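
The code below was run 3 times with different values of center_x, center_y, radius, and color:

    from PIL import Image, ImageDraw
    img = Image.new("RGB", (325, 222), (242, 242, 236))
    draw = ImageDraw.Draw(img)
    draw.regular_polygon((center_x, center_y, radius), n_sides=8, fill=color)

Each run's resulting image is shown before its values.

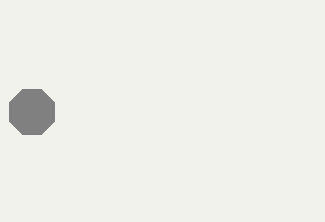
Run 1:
center_x = 32, center_y = 112, radius = 24, color = 'gray'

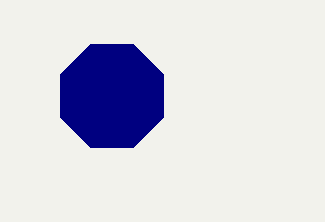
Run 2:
center_x = 112; center_y = 96; radius = 56; color = 'navy'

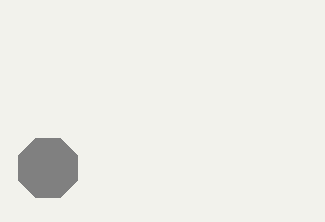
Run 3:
center_x = 48
center_y = 168
radius = 32
color = 'gray'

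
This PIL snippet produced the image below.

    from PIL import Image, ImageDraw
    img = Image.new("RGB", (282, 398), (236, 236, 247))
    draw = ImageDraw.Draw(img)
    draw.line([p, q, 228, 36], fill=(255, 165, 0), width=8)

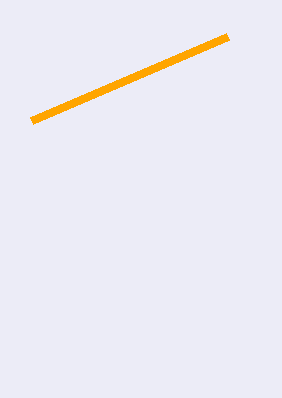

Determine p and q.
p = 32; q = 120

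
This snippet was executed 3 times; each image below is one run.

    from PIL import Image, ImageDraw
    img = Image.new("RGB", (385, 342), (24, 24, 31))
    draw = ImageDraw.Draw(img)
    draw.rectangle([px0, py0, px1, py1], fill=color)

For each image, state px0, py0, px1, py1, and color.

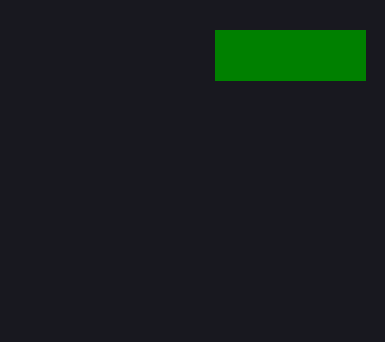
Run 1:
px0 = 215, py0 = 30, px1 = 365, py1 = 80, color = 'green'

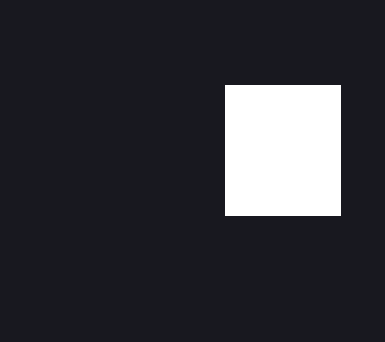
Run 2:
px0 = 225, py0 = 85, px1 = 340, py1 = 215, color = 'white'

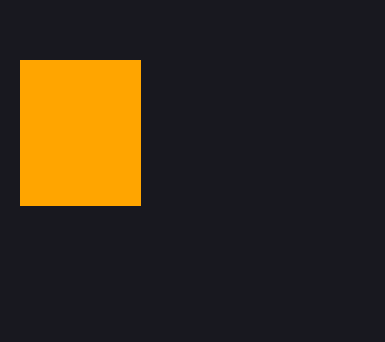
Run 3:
px0 = 20
py0 = 60
px1 = 140
py1 = 205
color = 'orange'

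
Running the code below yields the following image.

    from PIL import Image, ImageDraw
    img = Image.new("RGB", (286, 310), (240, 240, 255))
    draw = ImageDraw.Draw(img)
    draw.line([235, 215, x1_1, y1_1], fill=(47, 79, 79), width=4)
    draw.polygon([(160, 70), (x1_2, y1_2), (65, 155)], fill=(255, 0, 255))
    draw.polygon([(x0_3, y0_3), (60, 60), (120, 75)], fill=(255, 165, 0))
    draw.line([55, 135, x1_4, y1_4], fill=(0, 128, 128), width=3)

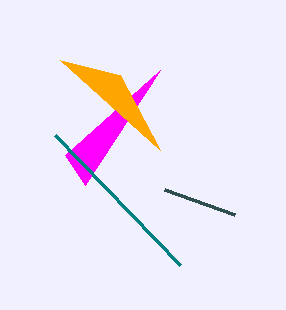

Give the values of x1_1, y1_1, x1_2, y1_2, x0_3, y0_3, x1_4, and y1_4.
x1_1 = 165, y1_1 = 190, x1_2 = 85, y1_2 = 185, x0_3 = 160, y0_3 = 150, x1_4 = 180, y1_4 = 265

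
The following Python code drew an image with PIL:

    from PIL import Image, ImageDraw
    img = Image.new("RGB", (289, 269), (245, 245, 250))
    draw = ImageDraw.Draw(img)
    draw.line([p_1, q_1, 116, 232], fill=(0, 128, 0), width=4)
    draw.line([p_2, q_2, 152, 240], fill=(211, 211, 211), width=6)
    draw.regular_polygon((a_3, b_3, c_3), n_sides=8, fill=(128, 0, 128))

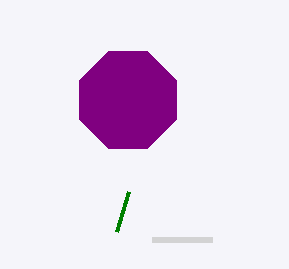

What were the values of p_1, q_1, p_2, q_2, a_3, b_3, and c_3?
p_1 = 128; q_1 = 192; p_2 = 212; q_2 = 240; a_3 = 128; b_3 = 100; c_3 = 52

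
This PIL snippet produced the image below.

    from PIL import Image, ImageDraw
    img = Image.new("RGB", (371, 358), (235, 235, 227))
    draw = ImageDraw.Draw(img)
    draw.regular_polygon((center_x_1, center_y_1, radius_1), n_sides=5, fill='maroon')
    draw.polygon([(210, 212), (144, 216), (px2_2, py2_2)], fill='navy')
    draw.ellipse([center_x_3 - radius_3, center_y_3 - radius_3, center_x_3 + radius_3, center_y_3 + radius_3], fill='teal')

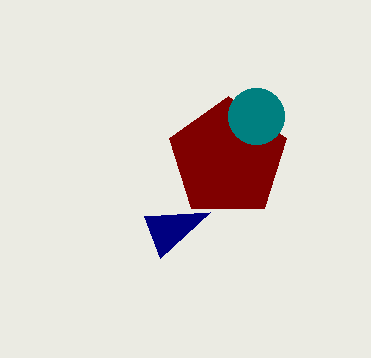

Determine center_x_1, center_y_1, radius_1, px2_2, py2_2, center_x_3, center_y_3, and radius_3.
center_x_1 = 228; center_y_1 = 158; radius_1 = 62; px2_2 = 160; py2_2 = 258; center_x_3 = 256; center_y_3 = 116; radius_3 = 28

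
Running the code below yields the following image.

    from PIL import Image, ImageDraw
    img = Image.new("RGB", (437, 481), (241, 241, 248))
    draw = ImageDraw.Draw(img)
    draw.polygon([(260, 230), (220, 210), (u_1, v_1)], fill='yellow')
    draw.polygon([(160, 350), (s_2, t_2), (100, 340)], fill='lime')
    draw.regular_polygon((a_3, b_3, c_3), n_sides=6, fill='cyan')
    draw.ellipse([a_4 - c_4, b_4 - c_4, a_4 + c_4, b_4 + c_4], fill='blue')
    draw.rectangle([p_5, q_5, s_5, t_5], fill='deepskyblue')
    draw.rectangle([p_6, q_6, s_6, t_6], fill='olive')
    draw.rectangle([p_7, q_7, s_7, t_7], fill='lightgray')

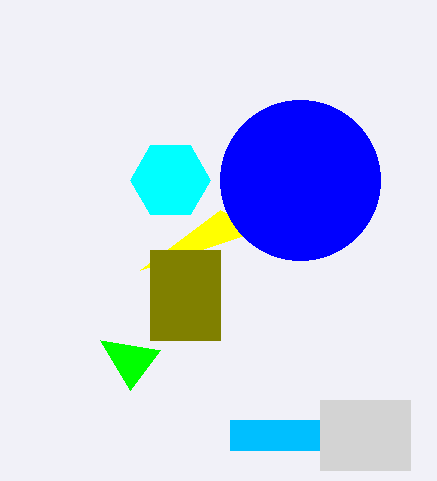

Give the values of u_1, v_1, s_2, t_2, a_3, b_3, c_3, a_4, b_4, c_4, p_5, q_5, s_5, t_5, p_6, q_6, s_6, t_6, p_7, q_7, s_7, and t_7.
u_1 = 140, v_1 = 270, s_2 = 130, t_2 = 390, a_3 = 170, b_3 = 180, c_3 = 40, a_4 = 300, b_4 = 180, c_4 = 80, p_5 = 230, q_5 = 420, s_5 = 320, t_5 = 450, p_6 = 150, q_6 = 250, s_6 = 220, t_6 = 340, p_7 = 320, q_7 = 400, s_7 = 410, t_7 = 470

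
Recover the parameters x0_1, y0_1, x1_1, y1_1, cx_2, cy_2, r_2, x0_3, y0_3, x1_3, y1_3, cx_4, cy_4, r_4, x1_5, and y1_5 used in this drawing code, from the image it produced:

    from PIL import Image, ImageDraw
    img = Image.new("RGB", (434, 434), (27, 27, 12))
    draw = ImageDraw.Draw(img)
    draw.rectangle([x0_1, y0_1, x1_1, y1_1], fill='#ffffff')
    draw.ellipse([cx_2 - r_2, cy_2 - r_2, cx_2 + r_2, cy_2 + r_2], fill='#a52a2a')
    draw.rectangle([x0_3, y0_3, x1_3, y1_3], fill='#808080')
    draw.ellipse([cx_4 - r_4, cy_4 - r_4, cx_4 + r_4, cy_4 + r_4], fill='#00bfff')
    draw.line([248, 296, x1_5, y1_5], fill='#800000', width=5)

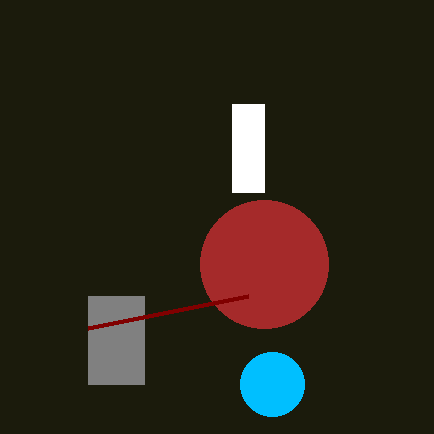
x0_1 = 232, y0_1 = 104, x1_1 = 264, y1_1 = 192, cx_2 = 264, cy_2 = 264, r_2 = 64, x0_3 = 88, y0_3 = 296, x1_3 = 144, y1_3 = 384, cx_4 = 272, cy_4 = 384, r_4 = 32, x1_5 = 88, y1_5 = 328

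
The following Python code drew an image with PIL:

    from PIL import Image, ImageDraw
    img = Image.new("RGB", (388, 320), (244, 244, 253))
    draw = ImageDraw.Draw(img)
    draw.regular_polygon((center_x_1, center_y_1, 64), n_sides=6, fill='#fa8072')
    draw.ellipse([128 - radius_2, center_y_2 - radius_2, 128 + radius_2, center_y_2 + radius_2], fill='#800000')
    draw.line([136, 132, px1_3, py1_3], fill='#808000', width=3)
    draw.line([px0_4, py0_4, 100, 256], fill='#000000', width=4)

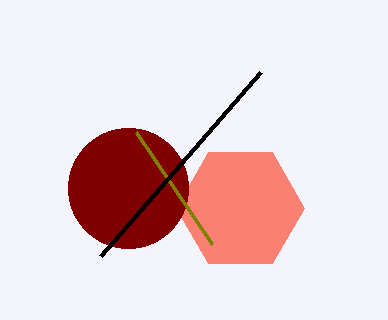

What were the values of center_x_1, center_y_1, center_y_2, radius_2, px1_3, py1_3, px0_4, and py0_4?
center_x_1 = 240
center_y_1 = 208
center_y_2 = 188
radius_2 = 60
px1_3 = 212
py1_3 = 244
px0_4 = 260
py0_4 = 72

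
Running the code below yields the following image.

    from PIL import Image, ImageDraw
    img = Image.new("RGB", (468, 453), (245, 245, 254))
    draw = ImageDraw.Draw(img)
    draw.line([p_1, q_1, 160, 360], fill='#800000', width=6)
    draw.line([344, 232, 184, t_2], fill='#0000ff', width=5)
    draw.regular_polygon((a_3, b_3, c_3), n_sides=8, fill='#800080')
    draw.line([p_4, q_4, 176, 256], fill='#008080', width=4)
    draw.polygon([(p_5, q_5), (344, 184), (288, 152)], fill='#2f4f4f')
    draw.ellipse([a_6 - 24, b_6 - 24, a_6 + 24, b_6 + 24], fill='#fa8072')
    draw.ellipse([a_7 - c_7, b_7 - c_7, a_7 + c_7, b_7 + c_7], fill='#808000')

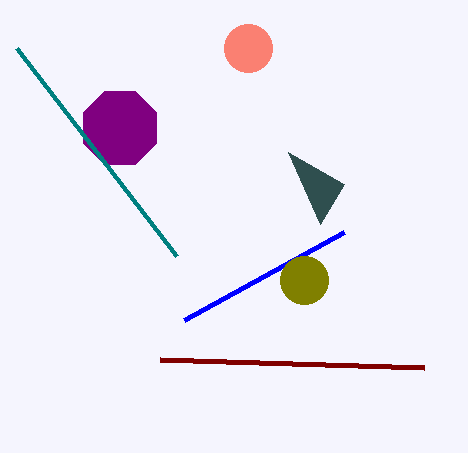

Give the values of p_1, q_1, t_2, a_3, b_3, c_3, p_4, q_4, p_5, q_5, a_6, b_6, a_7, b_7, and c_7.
p_1 = 424; q_1 = 368; t_2 = 320; a_3 = 120; b_3 = 128; c_3 = 40; p_4 = 16; q_4 = 48; p_5 = 320; q_5 = 224; a_6 = 248; b_6 = 48; a_7 = 304; b_7 = 280; c_7 = 24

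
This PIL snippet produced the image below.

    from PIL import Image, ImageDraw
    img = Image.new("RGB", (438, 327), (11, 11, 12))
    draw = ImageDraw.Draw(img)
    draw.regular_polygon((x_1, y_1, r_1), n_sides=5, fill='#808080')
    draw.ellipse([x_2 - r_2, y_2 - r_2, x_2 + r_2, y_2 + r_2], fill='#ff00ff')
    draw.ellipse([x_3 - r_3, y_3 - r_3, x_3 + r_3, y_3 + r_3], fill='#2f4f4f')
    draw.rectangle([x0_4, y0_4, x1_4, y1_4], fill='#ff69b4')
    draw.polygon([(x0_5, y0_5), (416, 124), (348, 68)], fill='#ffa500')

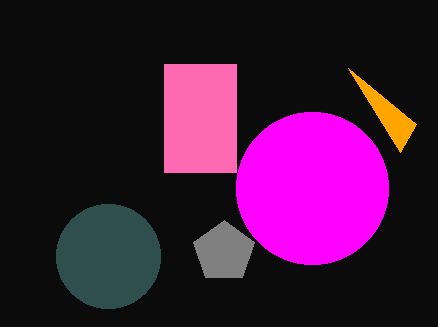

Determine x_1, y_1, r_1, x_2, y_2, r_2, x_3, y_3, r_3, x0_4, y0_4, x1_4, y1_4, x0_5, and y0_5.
x_1 = 224
y_1 = 252
r_1 = 32
x_2 = 312
y_2 = 188
r_2 = 76
x_3 = 108
y_3 = 256
r_3 = 52
x0_4 = 164
y0_4 = 64
x1_4 = 236
y1_4 = 172
x0_5 = 400
y0_5 = 152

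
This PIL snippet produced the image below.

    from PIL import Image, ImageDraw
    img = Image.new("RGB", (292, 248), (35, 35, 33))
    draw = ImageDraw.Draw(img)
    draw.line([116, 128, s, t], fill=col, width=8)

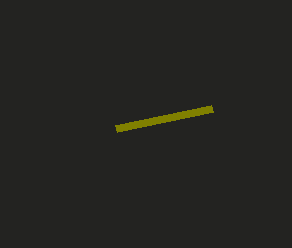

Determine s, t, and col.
s = 212, t = 108, col = 'olive'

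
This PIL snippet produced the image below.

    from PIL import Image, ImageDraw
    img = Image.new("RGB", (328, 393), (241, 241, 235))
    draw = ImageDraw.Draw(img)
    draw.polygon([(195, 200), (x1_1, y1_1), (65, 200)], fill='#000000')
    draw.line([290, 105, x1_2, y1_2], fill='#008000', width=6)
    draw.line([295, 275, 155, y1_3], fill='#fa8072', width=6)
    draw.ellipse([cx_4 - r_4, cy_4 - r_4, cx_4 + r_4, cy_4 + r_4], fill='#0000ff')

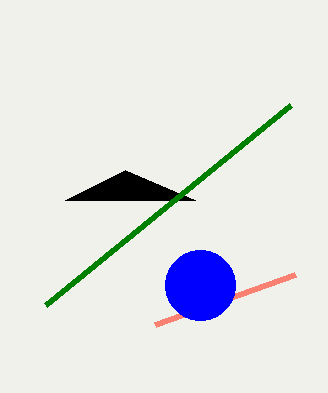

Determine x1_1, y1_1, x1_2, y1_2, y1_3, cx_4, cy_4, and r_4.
x1_1 = 125; y1_1 = 170; x1_2 = 45; y1_2 = 305; y1_3 = 325; cx_4 = 200; cy_4 = 285; r_4 = 35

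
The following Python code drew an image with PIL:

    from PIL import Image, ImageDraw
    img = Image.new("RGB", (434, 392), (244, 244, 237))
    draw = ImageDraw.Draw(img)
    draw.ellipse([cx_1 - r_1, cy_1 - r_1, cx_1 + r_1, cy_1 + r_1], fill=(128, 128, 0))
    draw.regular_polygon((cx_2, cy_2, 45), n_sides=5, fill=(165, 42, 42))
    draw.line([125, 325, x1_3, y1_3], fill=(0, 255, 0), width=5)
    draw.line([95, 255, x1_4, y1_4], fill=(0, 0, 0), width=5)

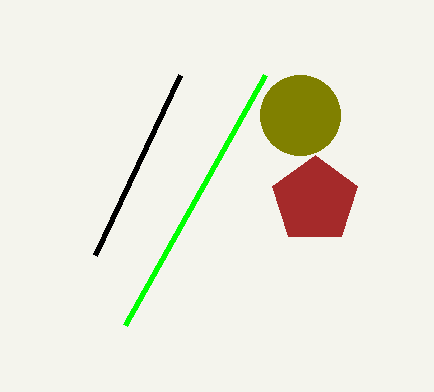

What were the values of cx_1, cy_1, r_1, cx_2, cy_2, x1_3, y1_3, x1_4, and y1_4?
cx_1 = 300; cy_1 = 115; r_1 = 40; cx_2 = 315; cy_2 = 200; x1_3 = 265; y1_3 = 75; x1_4 = 180; y1_4 = 75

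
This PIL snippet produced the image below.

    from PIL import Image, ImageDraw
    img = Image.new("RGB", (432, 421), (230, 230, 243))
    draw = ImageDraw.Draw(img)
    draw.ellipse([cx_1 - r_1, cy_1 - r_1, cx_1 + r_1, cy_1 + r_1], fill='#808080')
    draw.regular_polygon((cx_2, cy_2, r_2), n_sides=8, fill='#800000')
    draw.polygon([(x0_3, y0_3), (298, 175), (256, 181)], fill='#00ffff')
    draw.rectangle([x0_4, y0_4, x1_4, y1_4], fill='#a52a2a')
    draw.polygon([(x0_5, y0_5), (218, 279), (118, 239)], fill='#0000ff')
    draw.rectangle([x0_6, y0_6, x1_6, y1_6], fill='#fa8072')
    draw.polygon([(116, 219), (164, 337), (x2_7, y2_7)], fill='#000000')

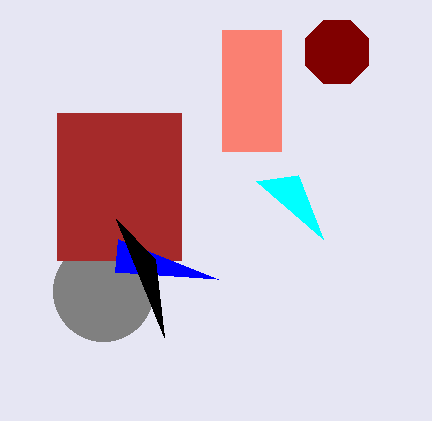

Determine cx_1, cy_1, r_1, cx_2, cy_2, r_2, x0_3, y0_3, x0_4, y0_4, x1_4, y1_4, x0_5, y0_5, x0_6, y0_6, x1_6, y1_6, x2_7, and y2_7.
cx_1 = 103; cy_1 = 291; r_1 = 50; cx_2 = 337; cy_2 = 52; r_2 = 34; x0_3 = 323; y0_3 = 239; x0_4 = 57; y0_4 = 113; x1_4 = 181; y1_4 = 260; x0_5 = 115; y0_5 = 272; x0_6 = 222; y0_6 = 30; x1_6 = 281; y1_6 = 151; x2_7 = 155; y2_7 = 259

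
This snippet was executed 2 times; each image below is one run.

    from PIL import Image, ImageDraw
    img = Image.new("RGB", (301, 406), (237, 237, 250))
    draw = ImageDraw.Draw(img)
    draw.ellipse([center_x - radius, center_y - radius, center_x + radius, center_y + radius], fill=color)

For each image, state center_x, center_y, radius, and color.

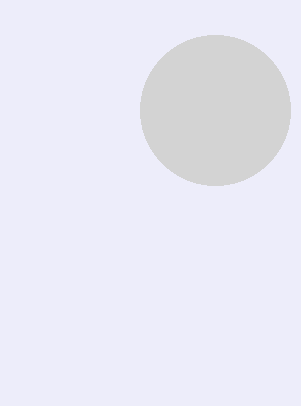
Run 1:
center_x = 215, center_y = 110, radius = 75, color = 'lightgray'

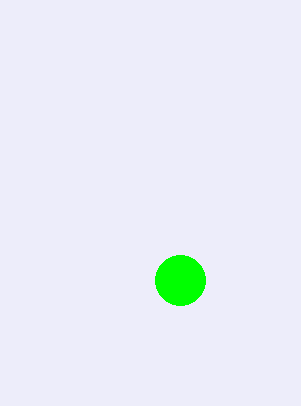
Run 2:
center_x = 180, center_y = 280, radius = 25, color = 'lime'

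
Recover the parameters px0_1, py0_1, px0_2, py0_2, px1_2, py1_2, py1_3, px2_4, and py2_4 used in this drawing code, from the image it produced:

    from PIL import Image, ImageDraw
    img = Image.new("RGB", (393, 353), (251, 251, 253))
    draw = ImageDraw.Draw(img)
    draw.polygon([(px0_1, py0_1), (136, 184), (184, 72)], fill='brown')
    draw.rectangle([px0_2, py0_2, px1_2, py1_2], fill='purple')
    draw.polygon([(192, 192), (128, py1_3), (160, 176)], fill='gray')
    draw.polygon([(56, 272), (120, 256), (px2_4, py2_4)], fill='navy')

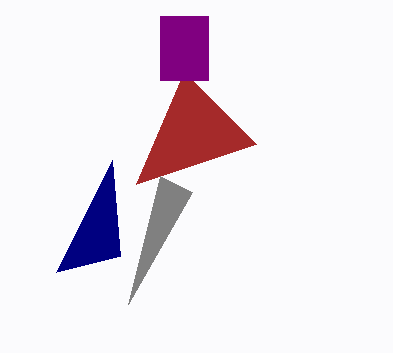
px0_1 = 256; py0_1 = 144; px0_2 = 160; py0_2 = 16; px1_2 = 208; py1_2 = 80; py1_3 = 304; px2_4 = 112; py2_4 = 160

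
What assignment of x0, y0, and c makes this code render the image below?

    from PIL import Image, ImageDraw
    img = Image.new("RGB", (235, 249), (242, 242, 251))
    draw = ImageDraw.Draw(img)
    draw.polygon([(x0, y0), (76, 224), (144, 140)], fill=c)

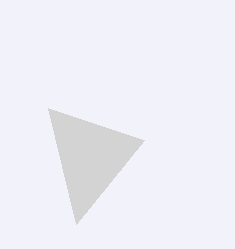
x0 = 48; y0 = 108; c = 'lightgray'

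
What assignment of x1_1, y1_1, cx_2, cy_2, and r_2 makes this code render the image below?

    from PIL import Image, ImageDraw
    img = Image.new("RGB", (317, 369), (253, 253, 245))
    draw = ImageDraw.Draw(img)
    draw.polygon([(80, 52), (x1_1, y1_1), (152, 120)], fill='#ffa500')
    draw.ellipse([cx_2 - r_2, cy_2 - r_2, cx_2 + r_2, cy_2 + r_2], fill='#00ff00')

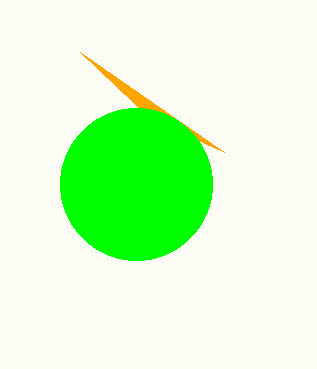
x1_1 = 224; y1_1 = 152; cx_2 = 136; cy_2 = 184; r_2 = 76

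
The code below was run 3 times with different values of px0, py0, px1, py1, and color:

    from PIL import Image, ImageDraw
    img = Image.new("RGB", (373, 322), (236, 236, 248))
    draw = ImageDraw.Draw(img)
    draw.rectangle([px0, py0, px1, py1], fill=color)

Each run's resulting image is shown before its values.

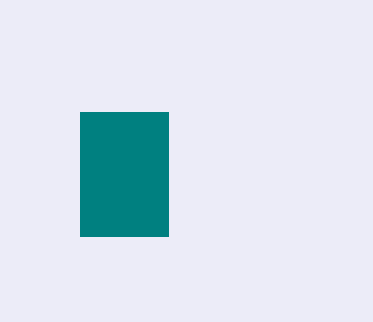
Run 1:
px0 = 80, py0 = 112, px1 = 168, py1 = 236, color = 'teal'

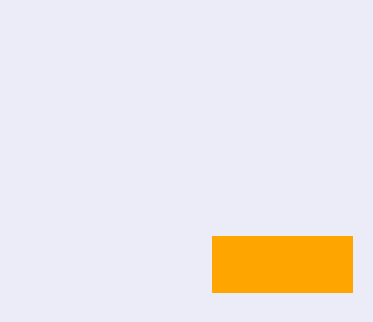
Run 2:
px0 = 212, py0 = 236, px1 = 352, py1 = 292, color = 'orange'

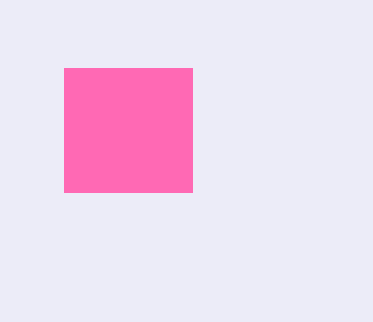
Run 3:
px0 = 64
py0 = 68
px1 = 192
py1 = 192
color = 'hotpink'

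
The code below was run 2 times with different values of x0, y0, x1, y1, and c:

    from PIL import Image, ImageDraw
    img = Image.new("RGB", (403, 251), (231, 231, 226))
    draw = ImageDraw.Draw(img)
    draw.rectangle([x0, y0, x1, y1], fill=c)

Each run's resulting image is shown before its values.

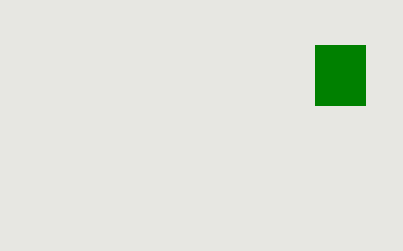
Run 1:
x0 = 315, y0 = 45, x1 = 365, y1 = 105, c = 'green'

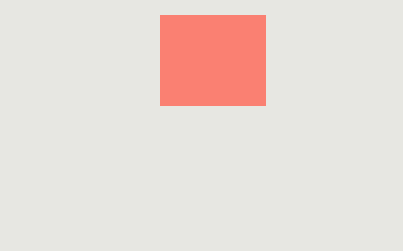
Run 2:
x0 = 160, y0 = 15, x1 = 265, y1 = 105, c = 'salmon'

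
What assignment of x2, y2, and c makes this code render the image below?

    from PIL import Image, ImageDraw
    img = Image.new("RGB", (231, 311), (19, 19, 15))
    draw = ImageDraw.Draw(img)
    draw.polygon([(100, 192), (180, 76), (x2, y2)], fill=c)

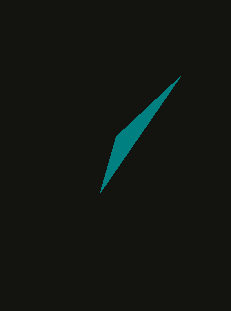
x2 = 116, y2 = 136, c = 'teal'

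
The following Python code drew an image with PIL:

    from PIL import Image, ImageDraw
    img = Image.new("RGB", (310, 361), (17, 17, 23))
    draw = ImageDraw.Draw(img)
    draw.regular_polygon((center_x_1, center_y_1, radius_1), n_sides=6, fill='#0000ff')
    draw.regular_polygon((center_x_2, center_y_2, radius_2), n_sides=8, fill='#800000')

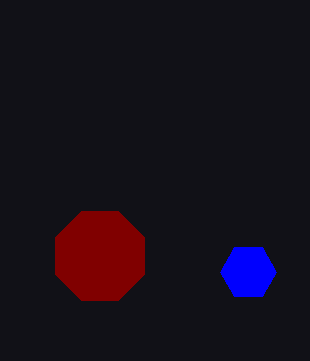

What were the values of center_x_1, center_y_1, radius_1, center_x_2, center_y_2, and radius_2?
center_x_1 = 248; center_y_1 = 272; radius_1 = 28; center_x_2 = 100; center_y_2 = 256; radius_2 = 48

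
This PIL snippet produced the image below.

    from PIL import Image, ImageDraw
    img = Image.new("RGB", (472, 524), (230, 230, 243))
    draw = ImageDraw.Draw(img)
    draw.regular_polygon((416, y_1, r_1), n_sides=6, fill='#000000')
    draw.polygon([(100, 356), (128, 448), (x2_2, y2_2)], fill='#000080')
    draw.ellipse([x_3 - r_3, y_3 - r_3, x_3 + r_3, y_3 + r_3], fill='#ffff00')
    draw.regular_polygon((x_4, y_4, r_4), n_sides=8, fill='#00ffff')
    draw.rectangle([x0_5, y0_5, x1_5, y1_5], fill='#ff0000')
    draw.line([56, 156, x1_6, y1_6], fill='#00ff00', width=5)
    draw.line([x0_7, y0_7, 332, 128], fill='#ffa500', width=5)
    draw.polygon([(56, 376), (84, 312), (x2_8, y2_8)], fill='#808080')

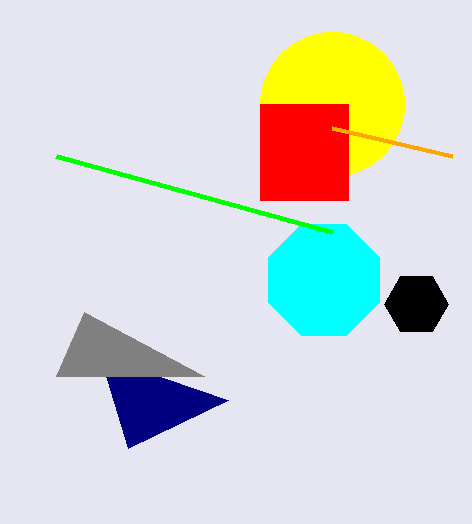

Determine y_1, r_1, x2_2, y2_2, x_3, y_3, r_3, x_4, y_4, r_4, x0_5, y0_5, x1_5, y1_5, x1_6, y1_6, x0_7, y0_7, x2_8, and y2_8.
y_1 = 304; r_1 = 32; x2_2 = 228; y2_2 = 400; x_3 = 332; y_3 = 104; r_3 = 72; x_4 = 324; y_4 = 280; r_4 = 60; x0_5 = 260; y0_5 = 104; x1_5 = 348; y1_5 = 200; x1_6 = 332; y1_6 = 232; x0_7 = 452; y0_7 = 156; x2_8 = 204; y2_8 = 376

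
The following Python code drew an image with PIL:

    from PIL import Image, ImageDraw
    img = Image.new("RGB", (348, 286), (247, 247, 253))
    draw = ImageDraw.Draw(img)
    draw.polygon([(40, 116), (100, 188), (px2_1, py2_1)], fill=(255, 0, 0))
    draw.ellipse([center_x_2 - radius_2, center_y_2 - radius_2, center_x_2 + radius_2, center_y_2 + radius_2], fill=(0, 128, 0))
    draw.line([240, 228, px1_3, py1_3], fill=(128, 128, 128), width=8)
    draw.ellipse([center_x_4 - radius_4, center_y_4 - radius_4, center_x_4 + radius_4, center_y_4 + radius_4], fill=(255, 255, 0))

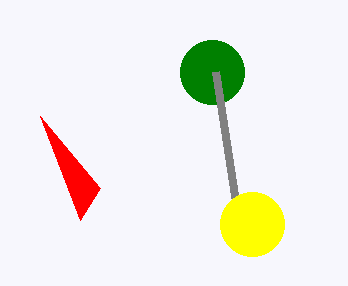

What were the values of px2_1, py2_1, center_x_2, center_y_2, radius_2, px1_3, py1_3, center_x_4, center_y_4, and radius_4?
px2_1 = 80
py2_1 = 220
center_x_2 = 212
center_y_2 = 72
radius_2 = 32
px1_3 = 216
py1_3 = 72
center_x_4 = 252
center_y_4 = 224
radius_4 = 32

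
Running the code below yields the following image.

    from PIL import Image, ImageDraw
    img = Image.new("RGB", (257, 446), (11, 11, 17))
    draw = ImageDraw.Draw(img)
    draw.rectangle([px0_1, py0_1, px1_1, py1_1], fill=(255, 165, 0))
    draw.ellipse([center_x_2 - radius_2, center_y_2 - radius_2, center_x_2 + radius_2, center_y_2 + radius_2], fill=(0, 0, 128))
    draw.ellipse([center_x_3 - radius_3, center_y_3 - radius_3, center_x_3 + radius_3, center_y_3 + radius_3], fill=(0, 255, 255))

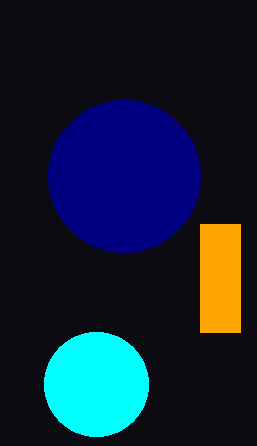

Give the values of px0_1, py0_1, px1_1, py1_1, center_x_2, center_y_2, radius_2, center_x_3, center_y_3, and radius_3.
px0_1 = 200, py0_1 = 224, px1_1 = 240, py1_1 = 332, center_x_2 = 124, center_y_2 = 176, radius_2 = 76, center_x_3 = 96, center_y_3 = 384, radius_3 = 52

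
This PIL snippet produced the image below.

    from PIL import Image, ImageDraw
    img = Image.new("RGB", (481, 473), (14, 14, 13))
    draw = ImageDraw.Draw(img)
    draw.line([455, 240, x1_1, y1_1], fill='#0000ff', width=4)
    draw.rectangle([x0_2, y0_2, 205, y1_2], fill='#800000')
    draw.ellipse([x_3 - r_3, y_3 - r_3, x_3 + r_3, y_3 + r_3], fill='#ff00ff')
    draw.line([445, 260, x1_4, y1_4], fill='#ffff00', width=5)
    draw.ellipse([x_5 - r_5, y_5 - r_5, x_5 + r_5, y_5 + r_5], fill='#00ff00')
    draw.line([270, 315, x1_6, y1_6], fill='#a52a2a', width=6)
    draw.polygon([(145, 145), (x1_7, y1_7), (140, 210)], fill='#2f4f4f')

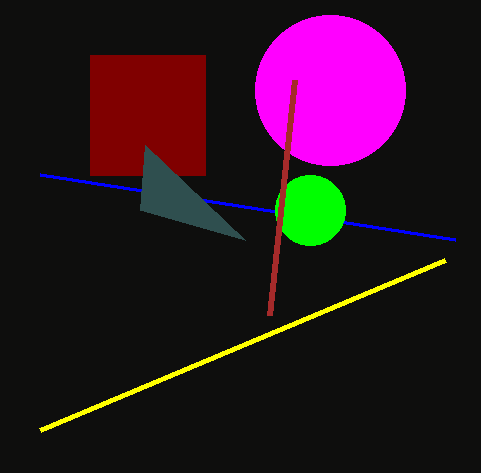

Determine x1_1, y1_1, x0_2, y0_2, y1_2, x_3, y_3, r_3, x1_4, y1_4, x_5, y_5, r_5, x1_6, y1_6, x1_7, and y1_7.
x1_1 = 40; y1_1 = 175; x0_2 = 90; y0_2 = 55; y1_2 = 175; x_3 = 330; y_3 = 90; r_3 = 75; x1_4 = 40; y1_4 = 430; x_5 = 310; y_5 = 210; r_5 = 35; x1_6 = 295; y1_6 = 80; x1_7 = 245; y1_7 = 240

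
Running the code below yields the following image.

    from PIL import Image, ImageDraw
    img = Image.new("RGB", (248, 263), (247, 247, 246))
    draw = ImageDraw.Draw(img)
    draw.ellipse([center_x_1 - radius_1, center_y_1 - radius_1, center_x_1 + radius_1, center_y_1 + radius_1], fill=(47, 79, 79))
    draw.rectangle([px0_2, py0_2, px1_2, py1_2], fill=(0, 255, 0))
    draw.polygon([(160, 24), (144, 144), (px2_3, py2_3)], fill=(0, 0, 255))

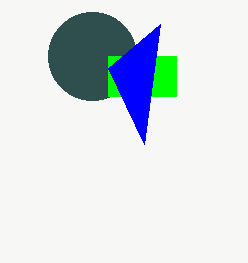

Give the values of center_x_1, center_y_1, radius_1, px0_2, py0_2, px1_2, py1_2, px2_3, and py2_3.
center_x_1 = 92; center_y_1 = 56; radius_1 = 44; px0_2 = 108; py0_2 = 56; px1_2 = 176; py1_2 = 96; px2_3 = 108; py2_3 = 68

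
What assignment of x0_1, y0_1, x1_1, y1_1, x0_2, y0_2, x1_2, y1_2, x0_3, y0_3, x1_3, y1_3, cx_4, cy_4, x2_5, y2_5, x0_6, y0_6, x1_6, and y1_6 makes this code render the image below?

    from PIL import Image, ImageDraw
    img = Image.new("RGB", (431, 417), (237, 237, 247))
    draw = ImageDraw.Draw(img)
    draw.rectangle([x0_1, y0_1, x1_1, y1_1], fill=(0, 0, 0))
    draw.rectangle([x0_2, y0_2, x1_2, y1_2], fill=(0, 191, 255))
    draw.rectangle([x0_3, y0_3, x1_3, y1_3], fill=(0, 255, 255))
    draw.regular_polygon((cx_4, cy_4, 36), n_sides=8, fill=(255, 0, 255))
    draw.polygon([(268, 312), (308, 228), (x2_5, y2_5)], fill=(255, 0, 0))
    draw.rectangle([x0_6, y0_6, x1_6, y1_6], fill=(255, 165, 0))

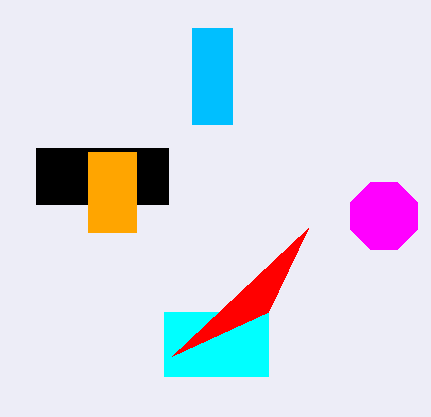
x0_1 = 36, y0_1 = 148, x1_1 = 168, y1_1 = 204, x0_2 = 192, y0_2 = 28, x1_2 = 232, y1_2 = 124, x0_3 = 164, y0_3 = 312, x1_3 = 268, y1_3 = 376, cx_4 = 384, cy_4 = 216, x2_5 = 172, y2_5 = 356, x0_6 = 88, y0_6 = 152, x1_6 = 136, y1_6 = 232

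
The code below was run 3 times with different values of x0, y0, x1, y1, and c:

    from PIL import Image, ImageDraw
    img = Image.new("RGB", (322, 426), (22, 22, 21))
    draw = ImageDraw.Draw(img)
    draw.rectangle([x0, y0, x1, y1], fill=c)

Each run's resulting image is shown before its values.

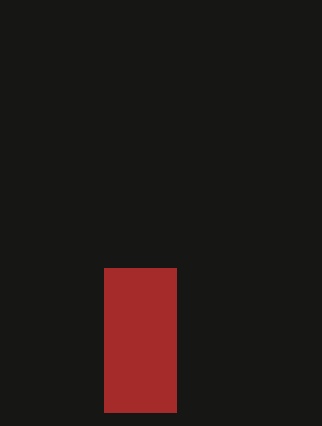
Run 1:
x0 = 104, y0 = 268, x1 = 176, y1 = 412, c = 'brown'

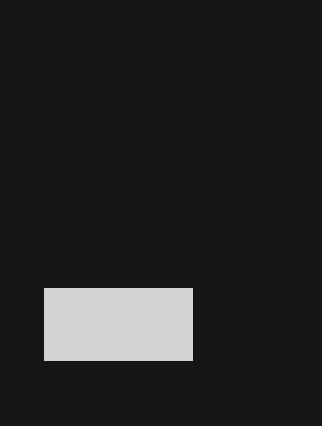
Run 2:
x0 = 44
y0 = 288
x1 = 192
y1 = 360
c = 'lightgray'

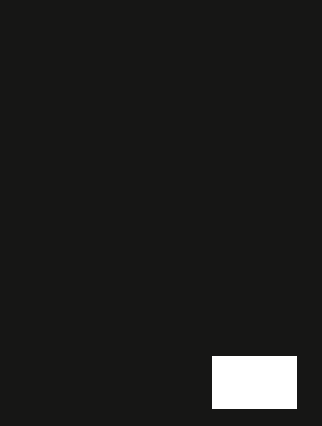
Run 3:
x0 = 212
y0 = 356
x1 = 296
y1 = 408
c = 'white'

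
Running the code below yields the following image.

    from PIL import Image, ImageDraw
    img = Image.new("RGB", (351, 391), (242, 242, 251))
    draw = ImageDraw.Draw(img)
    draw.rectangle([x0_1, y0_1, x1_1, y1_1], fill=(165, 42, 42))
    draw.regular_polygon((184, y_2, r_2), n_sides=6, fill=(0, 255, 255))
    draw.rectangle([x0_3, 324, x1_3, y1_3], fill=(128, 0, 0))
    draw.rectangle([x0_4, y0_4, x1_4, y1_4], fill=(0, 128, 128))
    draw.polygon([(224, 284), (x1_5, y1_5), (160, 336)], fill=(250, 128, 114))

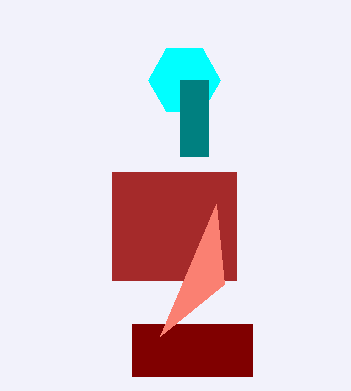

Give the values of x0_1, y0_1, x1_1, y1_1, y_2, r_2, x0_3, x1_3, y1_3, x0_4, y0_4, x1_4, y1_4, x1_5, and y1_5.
x0_1 = 112; y0_1 = 172; x1_1 = 236; y1_1 = 280; y_2 = 80; r_2 = 36; x0_3 = 132; x1_3 = 252; y1_3 = 376; x0_4 = 180; y0_4 = 80; x1_4 = 208; y1_4 = 156; x1_5 = 216; y1_5 = 204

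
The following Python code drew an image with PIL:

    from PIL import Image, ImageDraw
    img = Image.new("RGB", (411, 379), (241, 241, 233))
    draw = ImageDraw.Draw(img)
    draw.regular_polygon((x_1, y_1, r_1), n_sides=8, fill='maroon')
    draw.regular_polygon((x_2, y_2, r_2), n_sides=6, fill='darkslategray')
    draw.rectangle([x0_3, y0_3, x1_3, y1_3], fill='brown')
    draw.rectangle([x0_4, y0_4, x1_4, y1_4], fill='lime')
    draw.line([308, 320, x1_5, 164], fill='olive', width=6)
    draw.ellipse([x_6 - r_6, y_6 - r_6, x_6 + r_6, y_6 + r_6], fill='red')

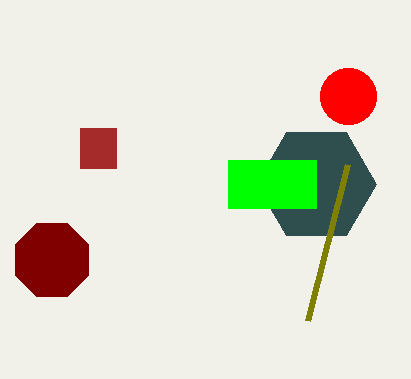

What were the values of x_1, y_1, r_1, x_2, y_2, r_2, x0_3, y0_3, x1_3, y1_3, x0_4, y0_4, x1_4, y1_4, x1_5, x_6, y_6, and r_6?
x_1 = 52, y_1 = 260, r_1 = 40, x_2 = 316, y_2 = 184, r_2 = 60, x0_3 = 80, y0_3 = 128, x1_3 = 116, y1_3 = 168, x0_4 = 228, y0_4 = 160, x1_4 = 316, y1_4 = 208, x1_5 = 348, x_6 = 348, y_6 = 96, r_6 = 28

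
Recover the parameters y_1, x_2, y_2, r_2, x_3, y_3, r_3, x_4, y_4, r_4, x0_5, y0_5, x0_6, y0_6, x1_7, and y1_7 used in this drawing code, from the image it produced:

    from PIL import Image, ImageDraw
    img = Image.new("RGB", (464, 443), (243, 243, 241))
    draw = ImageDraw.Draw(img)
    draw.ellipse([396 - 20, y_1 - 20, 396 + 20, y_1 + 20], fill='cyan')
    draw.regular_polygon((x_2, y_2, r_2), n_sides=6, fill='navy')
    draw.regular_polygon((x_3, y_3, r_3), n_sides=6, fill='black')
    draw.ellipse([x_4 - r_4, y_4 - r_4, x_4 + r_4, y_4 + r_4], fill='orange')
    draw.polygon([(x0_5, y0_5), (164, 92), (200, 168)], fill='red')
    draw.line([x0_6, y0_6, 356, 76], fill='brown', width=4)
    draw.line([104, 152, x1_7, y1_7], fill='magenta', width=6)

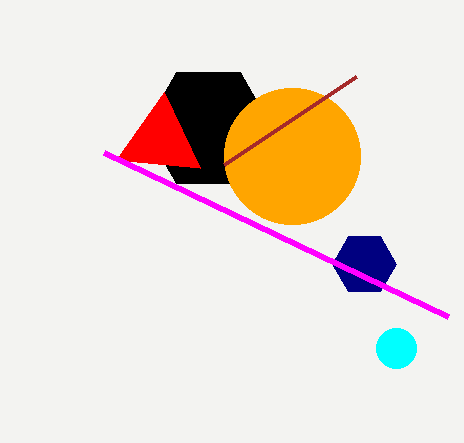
y_1 = 348
x_2 = 364
y_2 = 264
r_2 = 32
x_3 = 208
y_3 = 128
r_3 = 64
x_4 = 292
y_4 = 156
r_4 = 68
x0_5 = 116
y0_5 = 160
x0_6 = 224
y0_6 = 164
x1_7 = 448
y1_7 = 316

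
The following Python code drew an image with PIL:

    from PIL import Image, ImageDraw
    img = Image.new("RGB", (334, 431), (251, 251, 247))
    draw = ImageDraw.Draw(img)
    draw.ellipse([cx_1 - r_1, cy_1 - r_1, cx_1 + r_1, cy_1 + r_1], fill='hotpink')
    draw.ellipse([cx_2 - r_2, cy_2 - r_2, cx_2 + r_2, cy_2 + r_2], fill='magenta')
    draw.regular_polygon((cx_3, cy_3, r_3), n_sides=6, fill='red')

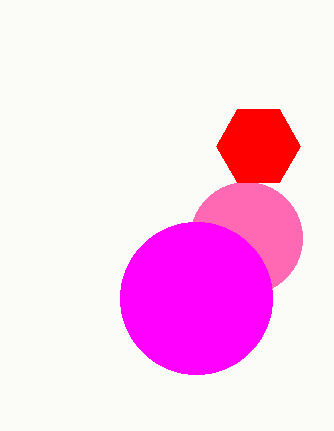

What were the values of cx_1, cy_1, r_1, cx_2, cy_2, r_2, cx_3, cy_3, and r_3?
cx_1 = 246, cy_1 = 238, r_1 = 56, cx_2 = 196, cy_2 = 298, r_2 = 76, cx_3 = 258, cy_3 = 146, r_3 = 42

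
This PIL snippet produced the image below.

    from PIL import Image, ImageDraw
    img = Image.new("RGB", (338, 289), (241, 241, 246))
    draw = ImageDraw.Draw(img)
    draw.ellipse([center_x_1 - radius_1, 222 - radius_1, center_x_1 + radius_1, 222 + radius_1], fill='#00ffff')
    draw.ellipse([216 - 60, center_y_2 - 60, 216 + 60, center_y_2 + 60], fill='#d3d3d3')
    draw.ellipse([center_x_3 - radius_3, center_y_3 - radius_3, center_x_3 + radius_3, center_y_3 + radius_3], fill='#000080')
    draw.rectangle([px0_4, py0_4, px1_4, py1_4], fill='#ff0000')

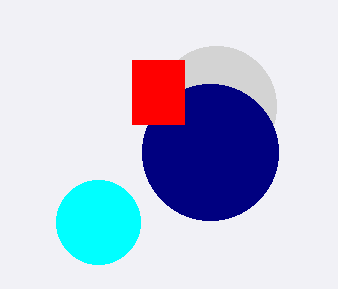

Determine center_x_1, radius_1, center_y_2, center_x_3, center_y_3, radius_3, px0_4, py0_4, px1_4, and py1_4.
center_x_1 = 98, radius_1 = 42, center_y_2 = 106, center_x_3 = 210, center_y_3 = 152, radius_3 = 68, px0_4 = 132, py0_4 = 60, px1_4 = 184, py1_4 = 124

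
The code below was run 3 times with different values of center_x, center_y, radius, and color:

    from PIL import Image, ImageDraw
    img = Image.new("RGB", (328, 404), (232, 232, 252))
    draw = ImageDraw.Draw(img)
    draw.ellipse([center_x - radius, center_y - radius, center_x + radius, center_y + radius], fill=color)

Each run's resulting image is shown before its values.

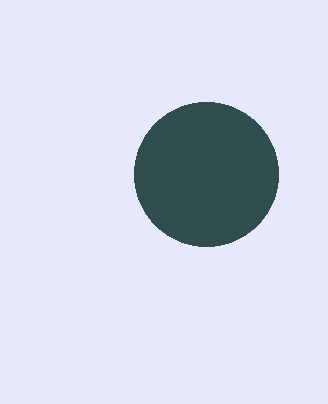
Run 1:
center_x = 206
center_y = 174
radius = 72
color = 'darkslategray'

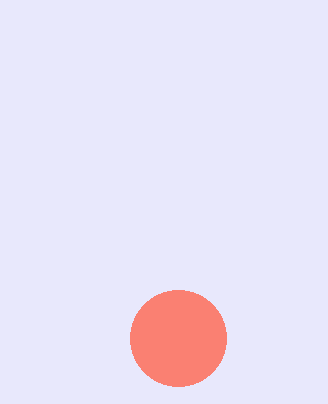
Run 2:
center_x = 178; center_y = 338; radius = 48; color = 'salmon'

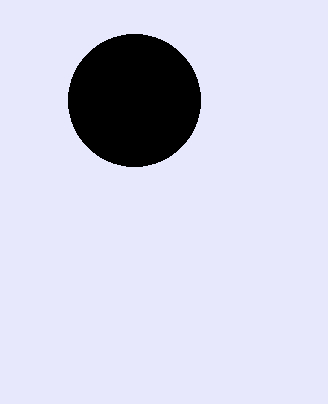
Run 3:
center_x = 134; center_y = 100; radius = 66; color = 'black'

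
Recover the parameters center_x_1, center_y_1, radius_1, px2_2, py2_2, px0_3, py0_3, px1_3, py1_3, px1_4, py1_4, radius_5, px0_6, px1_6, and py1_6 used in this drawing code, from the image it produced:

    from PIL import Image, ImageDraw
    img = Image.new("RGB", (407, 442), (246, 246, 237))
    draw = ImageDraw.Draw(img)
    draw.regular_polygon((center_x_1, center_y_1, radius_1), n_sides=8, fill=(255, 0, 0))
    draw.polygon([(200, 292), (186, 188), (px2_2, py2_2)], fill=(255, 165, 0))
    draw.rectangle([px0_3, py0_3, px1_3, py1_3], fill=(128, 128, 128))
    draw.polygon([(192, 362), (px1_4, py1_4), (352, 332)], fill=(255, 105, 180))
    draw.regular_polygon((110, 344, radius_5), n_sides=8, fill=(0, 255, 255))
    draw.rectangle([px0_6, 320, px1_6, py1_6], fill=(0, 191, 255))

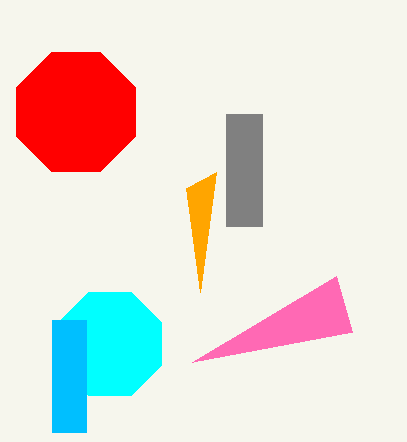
center_x_1 = 76, center_y_1 = 112, radius_1 = 64, px2_2 = 216, py2_2 = 172, px0_3 = 226, py0_3 = 114, px1_3 = 262, py1_3 = 226, px1_4 = 336, py1_4 = 276, radius_5 = 56, px0_6 = 52, px1_6 = 86, py1_6 = 432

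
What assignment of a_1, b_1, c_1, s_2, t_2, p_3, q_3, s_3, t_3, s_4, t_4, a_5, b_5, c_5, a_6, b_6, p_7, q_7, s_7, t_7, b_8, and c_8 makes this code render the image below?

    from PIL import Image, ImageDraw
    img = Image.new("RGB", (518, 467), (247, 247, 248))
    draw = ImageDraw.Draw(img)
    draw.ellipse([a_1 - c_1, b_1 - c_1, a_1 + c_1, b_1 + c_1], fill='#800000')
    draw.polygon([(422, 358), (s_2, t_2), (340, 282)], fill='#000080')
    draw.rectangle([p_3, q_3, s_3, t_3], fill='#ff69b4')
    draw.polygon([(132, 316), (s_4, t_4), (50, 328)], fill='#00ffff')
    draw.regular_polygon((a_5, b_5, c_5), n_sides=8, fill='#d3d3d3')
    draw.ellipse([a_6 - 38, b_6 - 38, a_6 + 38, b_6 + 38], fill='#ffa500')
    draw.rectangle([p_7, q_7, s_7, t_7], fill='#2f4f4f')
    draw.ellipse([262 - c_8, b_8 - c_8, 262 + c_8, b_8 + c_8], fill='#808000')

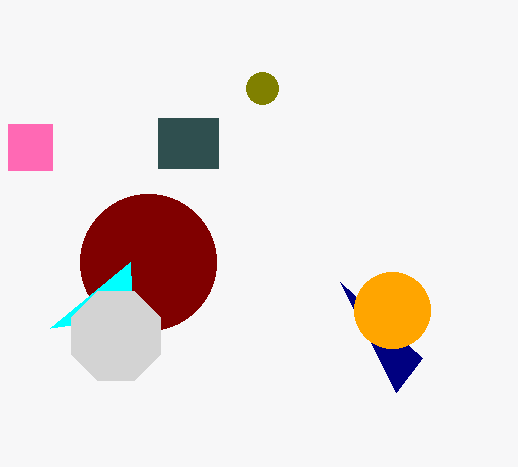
a_1 = 148
b_1 = 262
c_1 = 68
s_2 = 396
t_2 = 392
p_3 = 8
q_3 = 124
s_3 = 52
t_3 = 170
s_4 = 130
t_4 = 262
a_5 = 116
b_5 = 336
c_5 = 48
a_6 = 392
b_6 = 310
p_7 = 158
q_7 = 118
s_7 = 218
t_7 = 168
b_8 = 88
c_8 = 16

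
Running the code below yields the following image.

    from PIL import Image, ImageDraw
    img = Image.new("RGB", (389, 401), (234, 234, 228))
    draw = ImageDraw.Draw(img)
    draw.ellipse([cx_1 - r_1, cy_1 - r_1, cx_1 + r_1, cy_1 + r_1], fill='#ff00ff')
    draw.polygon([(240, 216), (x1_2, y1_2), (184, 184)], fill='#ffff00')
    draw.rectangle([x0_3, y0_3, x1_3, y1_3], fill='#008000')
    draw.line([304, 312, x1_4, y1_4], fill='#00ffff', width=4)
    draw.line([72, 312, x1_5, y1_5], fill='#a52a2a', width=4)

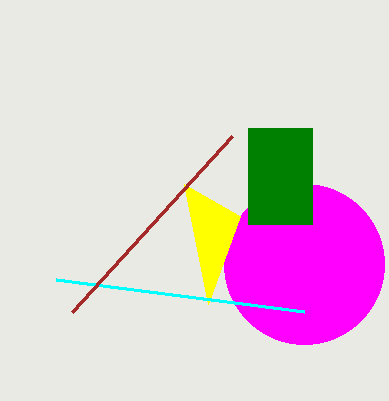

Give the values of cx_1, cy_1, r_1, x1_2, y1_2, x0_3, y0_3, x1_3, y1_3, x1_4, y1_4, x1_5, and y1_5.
cx_1 = 304, cy_1 = 264, r_1 = 80, x1_2 = 208, y1_2 = 304, x0_3 = 248, y0_3 = 128, x1_3 = 312, y1_3 = 224, x1_4 = 56, y1_4 = 280, x1_5 = 232, y1_5 = 136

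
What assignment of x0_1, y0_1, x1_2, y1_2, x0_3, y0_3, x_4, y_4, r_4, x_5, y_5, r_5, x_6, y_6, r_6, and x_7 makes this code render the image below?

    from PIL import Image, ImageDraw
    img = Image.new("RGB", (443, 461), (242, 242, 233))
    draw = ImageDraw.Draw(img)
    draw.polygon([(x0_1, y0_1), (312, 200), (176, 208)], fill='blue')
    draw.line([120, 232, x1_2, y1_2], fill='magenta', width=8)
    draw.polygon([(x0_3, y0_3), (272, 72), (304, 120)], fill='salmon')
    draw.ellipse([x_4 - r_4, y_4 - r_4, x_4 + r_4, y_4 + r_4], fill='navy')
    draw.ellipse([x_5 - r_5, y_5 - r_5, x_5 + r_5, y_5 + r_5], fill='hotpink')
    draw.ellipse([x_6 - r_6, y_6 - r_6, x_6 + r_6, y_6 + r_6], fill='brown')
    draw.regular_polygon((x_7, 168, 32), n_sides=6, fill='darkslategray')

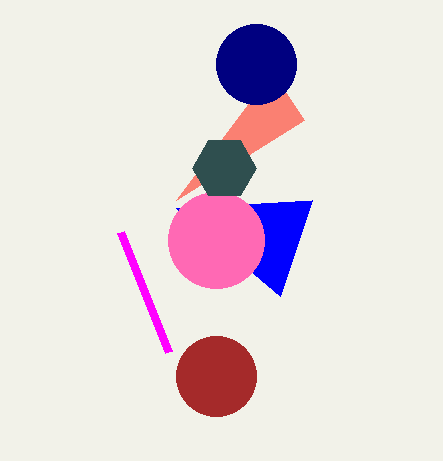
x0_1 = 280, y0_1 = 296, x1_2 = 168, y1_2 = 352, x0_3 = 176, y0_3 = 200, x_4 = 256, y_4 = 64, r_4 = 40, x_5 = 216, y_5 = 240, r_5 = 48, x_6 = 216, y_6 = 376, r_6 = 40, x_7 = 224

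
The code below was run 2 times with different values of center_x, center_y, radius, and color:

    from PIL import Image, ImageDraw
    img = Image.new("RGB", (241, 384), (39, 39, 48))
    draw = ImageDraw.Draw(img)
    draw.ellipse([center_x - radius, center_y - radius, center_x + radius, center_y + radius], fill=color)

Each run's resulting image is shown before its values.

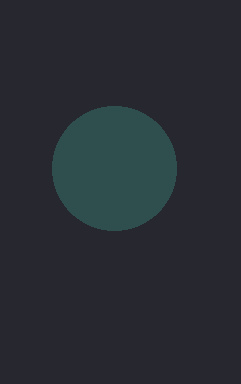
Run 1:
center_x = 114, center_y = 168, radius = 62, color = 'darkslategray'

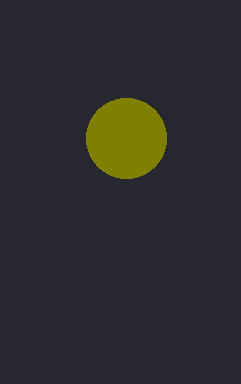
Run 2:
center_x = 126
center_y = 138
radius = 40
color = 'olive'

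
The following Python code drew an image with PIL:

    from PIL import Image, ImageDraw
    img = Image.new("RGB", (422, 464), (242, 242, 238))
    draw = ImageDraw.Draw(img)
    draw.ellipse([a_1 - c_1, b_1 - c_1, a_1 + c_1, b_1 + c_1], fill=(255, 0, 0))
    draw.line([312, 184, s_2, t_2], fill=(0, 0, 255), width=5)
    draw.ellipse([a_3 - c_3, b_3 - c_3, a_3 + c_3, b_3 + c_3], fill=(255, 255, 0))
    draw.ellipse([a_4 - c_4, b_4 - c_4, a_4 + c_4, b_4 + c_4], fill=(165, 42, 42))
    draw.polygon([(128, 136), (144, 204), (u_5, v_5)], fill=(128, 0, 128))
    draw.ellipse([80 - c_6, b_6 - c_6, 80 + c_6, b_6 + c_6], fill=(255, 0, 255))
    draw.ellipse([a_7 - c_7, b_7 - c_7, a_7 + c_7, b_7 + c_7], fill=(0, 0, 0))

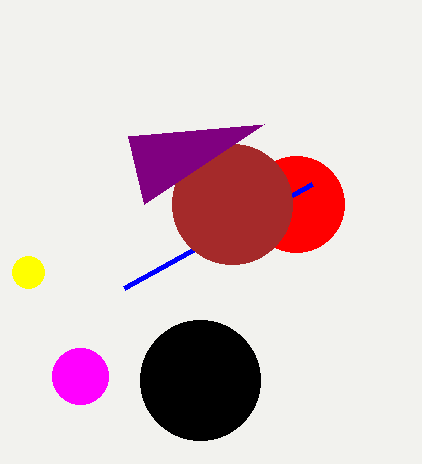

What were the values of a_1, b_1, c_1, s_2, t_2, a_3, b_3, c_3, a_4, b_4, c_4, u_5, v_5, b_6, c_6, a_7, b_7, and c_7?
a_1 = 296
b_1 = 204
c_1 = 48
s_2 = 124
t_2 = 288
a_3 = 28
b_3 = 272
c_3 = 16
a_4 = 232
b_4 = 204
c_4 = 60
u_5 = 264
v_5 = 124
b_6 = 376
c_6 = 28
a_7 = 200
b_7 = 380
c_7 = 60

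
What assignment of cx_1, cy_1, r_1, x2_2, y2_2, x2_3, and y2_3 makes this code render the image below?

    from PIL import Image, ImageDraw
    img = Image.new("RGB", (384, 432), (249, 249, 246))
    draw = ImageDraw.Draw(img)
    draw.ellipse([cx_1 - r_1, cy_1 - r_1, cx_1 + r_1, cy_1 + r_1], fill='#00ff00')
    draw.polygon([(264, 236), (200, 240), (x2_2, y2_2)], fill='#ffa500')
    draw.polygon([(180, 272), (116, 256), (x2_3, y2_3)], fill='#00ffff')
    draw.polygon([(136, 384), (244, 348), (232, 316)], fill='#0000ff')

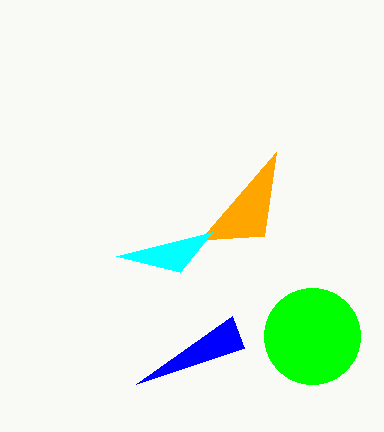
cx_1 = 312
cy_1 = 336
r_1 = 48
x2_2 = 276
y2_2 = 152
x2_3 = 212
y2_3 = 232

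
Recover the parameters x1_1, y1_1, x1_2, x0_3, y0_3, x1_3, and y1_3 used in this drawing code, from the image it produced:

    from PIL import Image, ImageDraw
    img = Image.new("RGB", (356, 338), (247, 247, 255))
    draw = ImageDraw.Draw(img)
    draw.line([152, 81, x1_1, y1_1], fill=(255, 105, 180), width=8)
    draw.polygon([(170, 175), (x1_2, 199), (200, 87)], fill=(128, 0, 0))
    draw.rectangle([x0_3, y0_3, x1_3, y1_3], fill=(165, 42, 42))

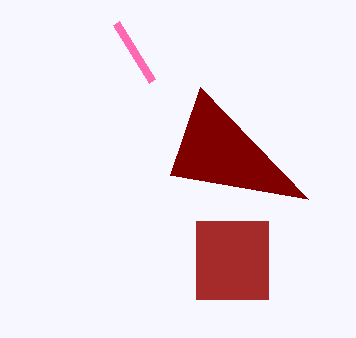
x1_1 = 116; y1_1 = 23; x1_2 = 308; x0_3 = 196; y0_3 = 221; x1_3 = 268; y1_3 = 299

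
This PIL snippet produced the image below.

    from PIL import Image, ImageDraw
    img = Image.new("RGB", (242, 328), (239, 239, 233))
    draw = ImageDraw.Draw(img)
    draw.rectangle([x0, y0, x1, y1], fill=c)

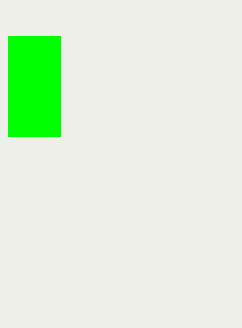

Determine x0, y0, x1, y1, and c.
x0 = 8
y0 = 36
x1 = 60
y1 = 136
c = 'lime'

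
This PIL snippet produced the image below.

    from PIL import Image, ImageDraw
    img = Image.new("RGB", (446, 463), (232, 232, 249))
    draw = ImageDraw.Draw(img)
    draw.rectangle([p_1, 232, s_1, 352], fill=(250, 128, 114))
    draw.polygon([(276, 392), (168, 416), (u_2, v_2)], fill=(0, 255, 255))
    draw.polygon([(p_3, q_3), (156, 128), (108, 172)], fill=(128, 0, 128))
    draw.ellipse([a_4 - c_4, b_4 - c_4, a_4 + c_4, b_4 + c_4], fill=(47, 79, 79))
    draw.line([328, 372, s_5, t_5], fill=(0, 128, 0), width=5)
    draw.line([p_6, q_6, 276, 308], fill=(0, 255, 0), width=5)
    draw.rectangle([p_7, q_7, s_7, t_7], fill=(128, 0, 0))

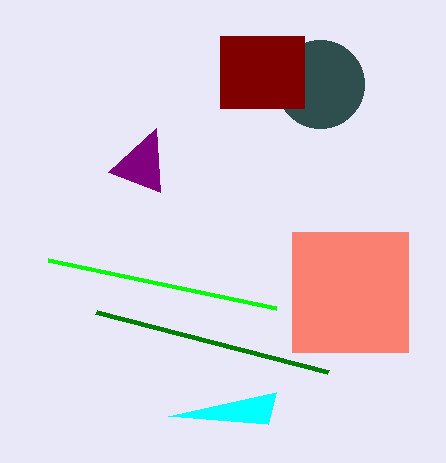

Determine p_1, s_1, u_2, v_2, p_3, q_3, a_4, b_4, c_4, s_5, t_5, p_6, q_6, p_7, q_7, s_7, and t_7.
p_1 = 292
s_1 = 408
u_2 = 268
v_2 = 424
p_3 = 160
q_3 = 192
a_4 = 320
b_4 = 84
c_4 = 44
s_5 = 96
t_5 = 312
p_6 = 48
q_6 = 260
p_7 = 220
q_7 = 36
s_7 = 304
t_7 = 108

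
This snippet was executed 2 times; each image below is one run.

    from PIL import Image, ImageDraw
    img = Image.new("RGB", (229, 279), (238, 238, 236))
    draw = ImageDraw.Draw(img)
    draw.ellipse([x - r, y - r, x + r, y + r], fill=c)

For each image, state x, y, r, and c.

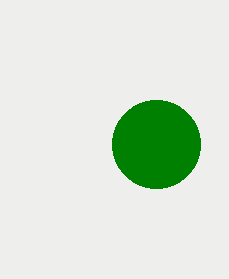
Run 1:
x = 156, y = 144, r = 44, c = 'green'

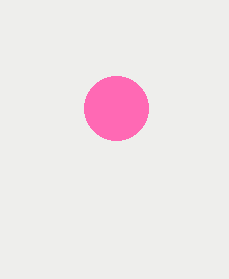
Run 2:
x = 116; y = 108; r = 32; c = 'hotpink'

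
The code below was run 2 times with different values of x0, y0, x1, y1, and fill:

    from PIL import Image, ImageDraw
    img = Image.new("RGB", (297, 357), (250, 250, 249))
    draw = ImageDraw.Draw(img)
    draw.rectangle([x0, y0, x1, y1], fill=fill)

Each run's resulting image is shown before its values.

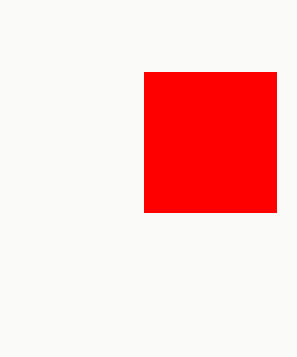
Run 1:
x0 = 144, y0 = 72, x1 = 276, y1 = 212, fill = 'red'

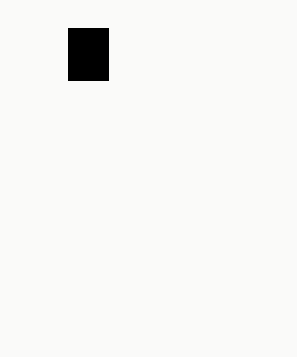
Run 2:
x0 = 68
y0 = 28
x1 = 108
y1 = 80
fill = 'black'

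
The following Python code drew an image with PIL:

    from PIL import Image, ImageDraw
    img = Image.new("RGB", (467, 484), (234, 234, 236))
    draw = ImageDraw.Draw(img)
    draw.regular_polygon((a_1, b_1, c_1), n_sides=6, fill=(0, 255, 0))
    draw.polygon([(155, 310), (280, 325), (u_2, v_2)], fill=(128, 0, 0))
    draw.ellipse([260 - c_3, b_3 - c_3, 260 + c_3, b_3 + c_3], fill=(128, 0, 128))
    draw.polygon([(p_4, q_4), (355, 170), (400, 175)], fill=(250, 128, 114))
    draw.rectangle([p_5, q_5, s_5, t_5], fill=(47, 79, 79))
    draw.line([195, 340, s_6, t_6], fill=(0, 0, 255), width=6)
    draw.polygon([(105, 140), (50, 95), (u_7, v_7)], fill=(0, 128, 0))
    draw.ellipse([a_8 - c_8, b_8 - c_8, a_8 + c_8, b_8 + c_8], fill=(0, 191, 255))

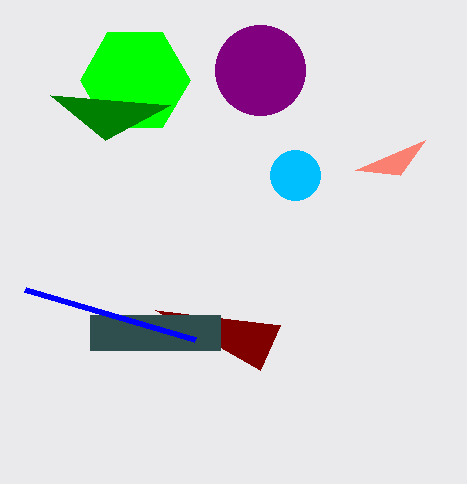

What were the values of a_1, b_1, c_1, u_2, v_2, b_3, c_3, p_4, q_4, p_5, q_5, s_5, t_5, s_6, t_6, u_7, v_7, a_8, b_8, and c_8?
a_1 = 135
b_1 = 80
c_1 = 55
u_2 = 260
v_2 = 370
b_3 = 70
c_3 = 45
p_4 = 425
q_4 = 140
p_5 = 90
q_5 = 315
s_5 = 220
t_5 = 350
s_6 = 25
t_6 = 290
u_7 = 170
v_7 = 105
a_8 = 295
b_8 = 175
c_8 = 25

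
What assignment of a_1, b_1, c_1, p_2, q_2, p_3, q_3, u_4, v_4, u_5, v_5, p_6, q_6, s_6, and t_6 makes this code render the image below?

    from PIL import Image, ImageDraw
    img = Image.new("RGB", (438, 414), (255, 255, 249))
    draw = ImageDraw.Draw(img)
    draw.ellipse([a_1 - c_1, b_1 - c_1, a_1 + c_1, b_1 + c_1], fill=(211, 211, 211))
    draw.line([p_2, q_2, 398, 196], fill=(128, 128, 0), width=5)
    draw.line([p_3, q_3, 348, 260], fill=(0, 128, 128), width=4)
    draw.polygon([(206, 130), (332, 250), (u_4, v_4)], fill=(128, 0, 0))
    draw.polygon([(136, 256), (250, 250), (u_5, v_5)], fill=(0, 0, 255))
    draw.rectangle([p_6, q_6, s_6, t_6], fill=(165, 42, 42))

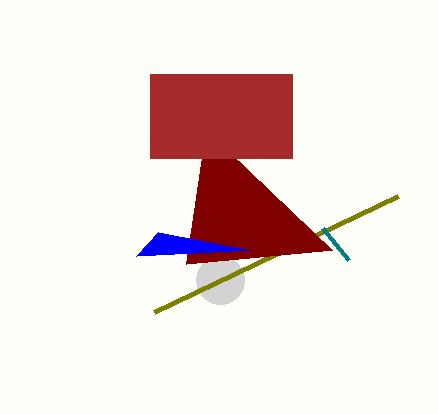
a_1 = 220
b_1 = 280
c_1 = 24
p_2 = 154
q_2 = 312
p_3 = 322
q_3 = 228
u_4 = 186
v_4 = 264
u_5 = 158
v_5 = 232
p_6 = 150
q_6 = 74
s_6 = 292
t_6 = 158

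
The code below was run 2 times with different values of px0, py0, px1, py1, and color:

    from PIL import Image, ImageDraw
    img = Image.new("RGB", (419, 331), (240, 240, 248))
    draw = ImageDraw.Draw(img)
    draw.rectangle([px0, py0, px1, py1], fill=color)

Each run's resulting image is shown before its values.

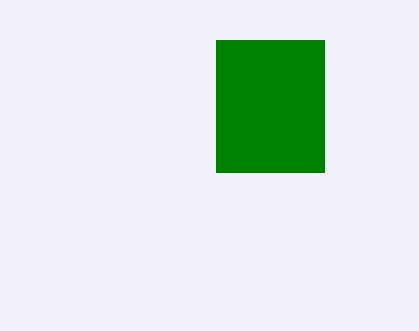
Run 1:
px0 = 216, py0 = 40, px1 = 324, py1 = 172, color = 'green'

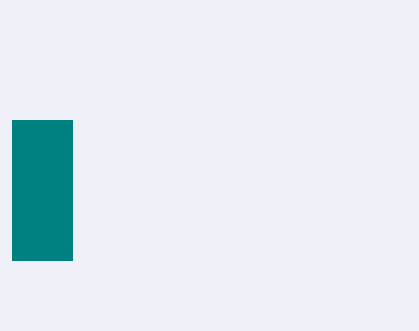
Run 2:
px0 = 12
py0 = 120
px1 = 72
py1 = 260
color = 'teal'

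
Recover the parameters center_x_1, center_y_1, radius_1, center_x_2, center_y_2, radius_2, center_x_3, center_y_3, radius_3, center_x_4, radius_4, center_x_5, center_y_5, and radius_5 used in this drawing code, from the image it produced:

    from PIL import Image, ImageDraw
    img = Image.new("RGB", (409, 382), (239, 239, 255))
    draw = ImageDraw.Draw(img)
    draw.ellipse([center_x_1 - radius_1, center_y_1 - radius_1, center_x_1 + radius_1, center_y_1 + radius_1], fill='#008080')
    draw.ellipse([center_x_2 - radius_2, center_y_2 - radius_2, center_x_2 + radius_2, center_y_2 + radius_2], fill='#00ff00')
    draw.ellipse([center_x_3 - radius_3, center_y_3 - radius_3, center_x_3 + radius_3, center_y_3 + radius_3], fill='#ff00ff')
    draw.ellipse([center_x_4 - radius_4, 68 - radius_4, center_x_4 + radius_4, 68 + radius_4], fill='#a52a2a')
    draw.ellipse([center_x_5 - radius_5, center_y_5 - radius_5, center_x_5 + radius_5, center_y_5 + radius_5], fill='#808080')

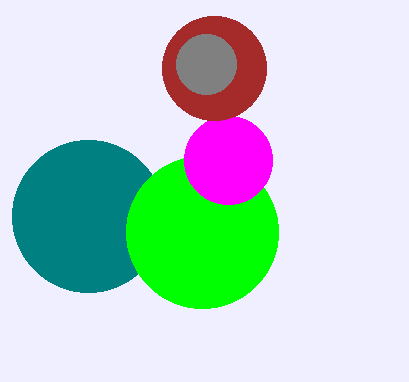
center_x_1 = 88, center_y_1 = 216, radius_1 = 76, center_x_2 = 202, center_y_2 = 232, radius_2 = 76, center_x_3 = 228, center_y_3 = 160, radius_3 = 44, center_x_4 = 214, radius_4 = 52, center_x_5 = 206, center_y_5 = 64, radius_5 = 30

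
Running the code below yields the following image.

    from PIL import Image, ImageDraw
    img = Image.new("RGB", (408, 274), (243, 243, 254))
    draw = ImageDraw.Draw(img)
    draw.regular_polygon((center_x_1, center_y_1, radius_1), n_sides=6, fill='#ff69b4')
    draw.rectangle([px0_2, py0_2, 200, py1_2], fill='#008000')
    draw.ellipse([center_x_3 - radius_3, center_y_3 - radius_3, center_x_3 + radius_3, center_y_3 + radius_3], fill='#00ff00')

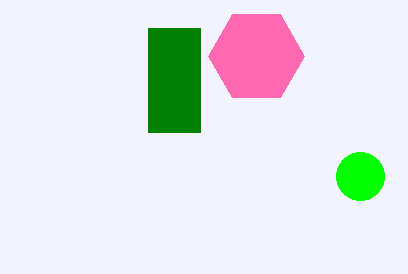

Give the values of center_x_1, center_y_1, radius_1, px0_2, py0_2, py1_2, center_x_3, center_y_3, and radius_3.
center_x_1 = 256; center_y_1 = 56; radius_1 = 48; px0_2 = 148; py0_2 = 28; py1_2 = 132; center_x_3 = 360; center_y_3 = 176; radius_3 = 24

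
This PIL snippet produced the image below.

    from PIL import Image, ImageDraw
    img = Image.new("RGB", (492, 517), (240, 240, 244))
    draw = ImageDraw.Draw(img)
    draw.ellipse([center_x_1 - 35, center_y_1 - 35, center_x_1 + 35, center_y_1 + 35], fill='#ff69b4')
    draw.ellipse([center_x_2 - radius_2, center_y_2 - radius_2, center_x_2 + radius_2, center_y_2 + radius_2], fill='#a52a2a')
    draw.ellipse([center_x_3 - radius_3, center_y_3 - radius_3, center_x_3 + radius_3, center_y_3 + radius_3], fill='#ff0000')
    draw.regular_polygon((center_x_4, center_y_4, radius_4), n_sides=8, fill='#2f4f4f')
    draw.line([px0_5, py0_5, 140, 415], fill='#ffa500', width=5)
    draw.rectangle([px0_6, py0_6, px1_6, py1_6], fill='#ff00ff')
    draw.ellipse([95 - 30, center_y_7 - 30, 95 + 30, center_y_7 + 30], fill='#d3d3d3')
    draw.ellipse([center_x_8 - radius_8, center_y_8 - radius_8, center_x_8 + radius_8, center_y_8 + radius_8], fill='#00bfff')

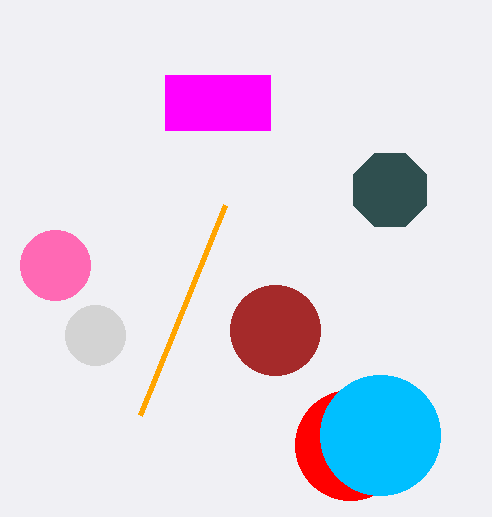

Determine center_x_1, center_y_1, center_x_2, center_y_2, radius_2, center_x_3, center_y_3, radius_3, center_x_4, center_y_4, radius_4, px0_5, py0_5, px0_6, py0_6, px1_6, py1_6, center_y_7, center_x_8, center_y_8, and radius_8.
center_x_1 = 55; center_y_1 = 265; center_x_2 = 275; center_y_2 = 330; radius_2 = 45; center_x_3 = 350; center_y_3 = 445; radius_3 = 55; center_x_4 = 390; center_y_4 = 190; radius_4 = 40; px0_5 = 225; py0_5 = 205; px0_6 = 165; py0_6 = 75; px1_6 = 270; py1_6 = 130; center_y_7 = 335; center_x_8 = 380; center_y_8 = 435; radius_8 = 60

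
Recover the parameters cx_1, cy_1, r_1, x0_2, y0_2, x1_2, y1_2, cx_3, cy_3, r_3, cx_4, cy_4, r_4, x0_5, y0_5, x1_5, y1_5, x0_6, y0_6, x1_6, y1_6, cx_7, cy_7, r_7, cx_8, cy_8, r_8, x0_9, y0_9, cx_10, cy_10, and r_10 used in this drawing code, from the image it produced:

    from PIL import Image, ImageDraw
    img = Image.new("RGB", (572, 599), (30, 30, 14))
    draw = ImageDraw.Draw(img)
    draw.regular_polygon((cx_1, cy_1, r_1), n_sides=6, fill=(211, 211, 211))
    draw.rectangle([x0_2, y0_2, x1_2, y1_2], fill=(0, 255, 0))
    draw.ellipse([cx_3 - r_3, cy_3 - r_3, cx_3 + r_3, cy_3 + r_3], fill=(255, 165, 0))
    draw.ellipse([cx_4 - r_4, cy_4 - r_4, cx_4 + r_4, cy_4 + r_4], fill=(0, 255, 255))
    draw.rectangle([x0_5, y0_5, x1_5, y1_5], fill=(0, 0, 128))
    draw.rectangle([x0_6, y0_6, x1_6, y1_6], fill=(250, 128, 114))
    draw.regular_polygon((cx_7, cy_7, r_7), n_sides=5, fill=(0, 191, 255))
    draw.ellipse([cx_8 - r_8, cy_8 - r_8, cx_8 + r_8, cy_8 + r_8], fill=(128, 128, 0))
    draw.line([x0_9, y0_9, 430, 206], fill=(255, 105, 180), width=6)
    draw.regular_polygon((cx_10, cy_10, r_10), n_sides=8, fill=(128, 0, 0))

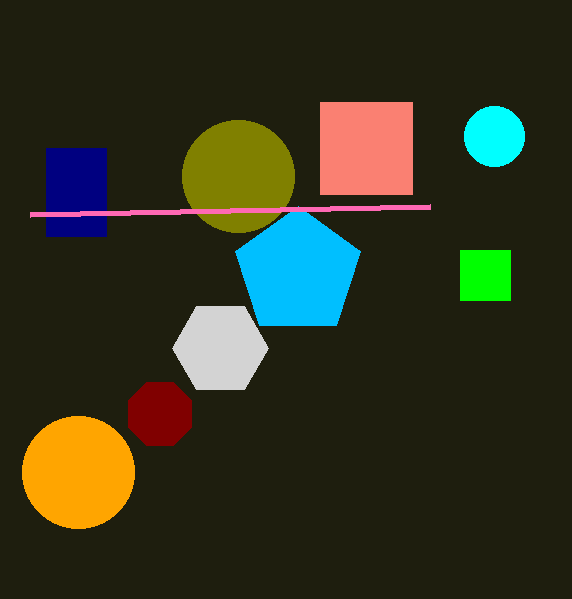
cx_1 = 220, cy_1 = 348, r_1 = 48, x0_2 = 460, y0_2 = 250, x1_2 = 510, y1_2 = 300, cx_3 = 78, cy_3 = 472, r_3 = 56, cx_4 = 494, cy_4 = 136, r_4 = 30, x0_5 = 46, y0_5 = 148, x1_5 = 106, y1_5 = 236, x0_6 = 320, y0_6 = 102, x1_6 = 412, y1_6 = 194, cx_7 = 298, cy_7 = 272, r_7 = 66, cx_8 = 238, cy_8 = 176, r_8 = 56, x0_9 = 30, y0_9 = 214, cx_10 = 160, cy_10 = 414, r_10 = 34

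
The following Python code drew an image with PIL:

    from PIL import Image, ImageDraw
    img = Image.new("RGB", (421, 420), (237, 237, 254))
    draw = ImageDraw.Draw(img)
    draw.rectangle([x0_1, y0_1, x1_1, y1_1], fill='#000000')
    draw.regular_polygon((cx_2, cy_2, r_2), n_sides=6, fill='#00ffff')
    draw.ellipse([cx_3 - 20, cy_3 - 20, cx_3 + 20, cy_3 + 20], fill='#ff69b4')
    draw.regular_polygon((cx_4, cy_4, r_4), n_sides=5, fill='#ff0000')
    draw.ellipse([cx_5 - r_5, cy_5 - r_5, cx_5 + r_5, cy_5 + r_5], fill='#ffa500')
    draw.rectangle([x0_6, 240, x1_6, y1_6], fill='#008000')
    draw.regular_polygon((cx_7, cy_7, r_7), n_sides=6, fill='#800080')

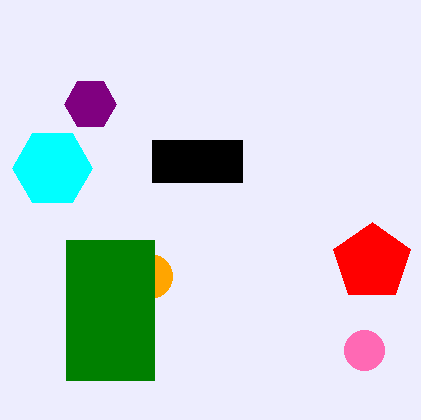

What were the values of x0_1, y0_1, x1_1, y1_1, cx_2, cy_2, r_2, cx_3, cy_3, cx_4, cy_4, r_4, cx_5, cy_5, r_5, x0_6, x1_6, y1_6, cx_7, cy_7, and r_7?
x0_1 = 152; y0_1 = 140; x1_1 = 242; y1_1 = 182; cx_2 = 52; cy_2 = 168; r_2 = 40; cx_3 = 364; cy_3 = 350; cx_4 = 372; cy_4 = 262; r_4 = 40; cx_5 = 150; cy_5 = 276; r_5 = 22; x0_6 = 66; x1_6 = 154; y1_6 = 380; cx_7 = 90; cy_7 = 104; r_7 = 26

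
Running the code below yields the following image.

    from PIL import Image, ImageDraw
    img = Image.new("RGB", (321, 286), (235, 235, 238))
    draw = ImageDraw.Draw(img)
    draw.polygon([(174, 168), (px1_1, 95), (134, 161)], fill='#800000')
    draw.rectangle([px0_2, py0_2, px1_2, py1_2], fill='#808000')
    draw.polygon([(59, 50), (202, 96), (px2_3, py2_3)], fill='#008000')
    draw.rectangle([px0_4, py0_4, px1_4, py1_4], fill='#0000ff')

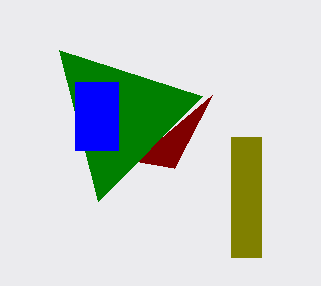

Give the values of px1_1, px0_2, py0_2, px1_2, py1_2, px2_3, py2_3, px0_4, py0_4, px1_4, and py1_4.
px1_1 = 212, px0_2 = 231, py0_2 = 137, px1_2 = 261, py1_2 = 257, px2_3 = 98, py2_3 = 201, px0_4 = 75, py0_4 = 82, px1_4 = 118, py1_4 = 150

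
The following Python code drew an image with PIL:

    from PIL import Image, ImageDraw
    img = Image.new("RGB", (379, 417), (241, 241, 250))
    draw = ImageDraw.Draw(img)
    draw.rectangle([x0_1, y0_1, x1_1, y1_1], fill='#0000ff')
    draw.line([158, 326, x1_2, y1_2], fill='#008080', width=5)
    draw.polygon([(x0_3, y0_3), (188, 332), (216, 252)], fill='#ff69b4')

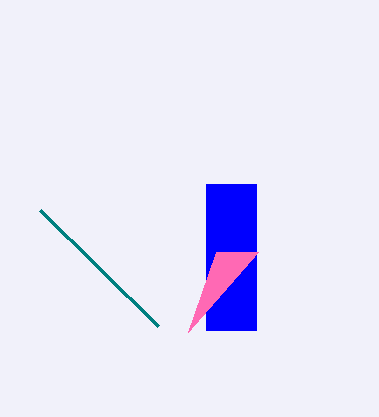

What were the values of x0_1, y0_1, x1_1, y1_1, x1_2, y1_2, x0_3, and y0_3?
x0_1 = 206, y0_1 = 184, x1_1 = 256, y1_1 = 330, x1_2 = 40, y1_2 = 210, x0_3 = 258, y0_3 = 252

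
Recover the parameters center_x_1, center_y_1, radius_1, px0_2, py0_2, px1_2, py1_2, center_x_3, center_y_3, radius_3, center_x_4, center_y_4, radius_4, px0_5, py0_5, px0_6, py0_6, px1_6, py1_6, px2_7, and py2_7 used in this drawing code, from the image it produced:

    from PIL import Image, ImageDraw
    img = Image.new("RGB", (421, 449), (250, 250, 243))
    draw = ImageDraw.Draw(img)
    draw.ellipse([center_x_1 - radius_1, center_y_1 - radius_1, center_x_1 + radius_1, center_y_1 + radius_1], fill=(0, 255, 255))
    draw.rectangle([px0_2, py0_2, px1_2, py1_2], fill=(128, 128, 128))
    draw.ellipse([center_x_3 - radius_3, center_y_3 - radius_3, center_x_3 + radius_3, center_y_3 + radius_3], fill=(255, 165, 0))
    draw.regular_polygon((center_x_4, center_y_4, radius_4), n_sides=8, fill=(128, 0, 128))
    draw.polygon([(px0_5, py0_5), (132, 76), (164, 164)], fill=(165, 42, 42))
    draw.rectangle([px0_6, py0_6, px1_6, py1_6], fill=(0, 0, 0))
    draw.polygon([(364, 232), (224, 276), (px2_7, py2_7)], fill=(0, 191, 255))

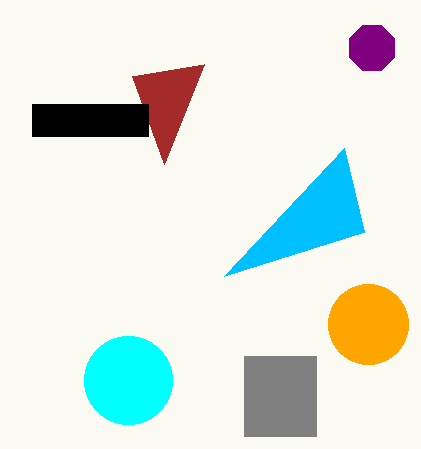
center_x_1 = 128
center_y_1 = 380
radius_1 = 44
px0_2 = 244
py0_2 = 356
px1_2 = 316
py1_2 = 436
center_x_3 = 368
center_y_3 = 324
radius_3 = 40
center_x_4 = 372
center_y_4 = 48
radius_4 = 24
px0_5 = 204
py0_5 = 64
px0_6 = 32
py0_6 = 104
px1_6 = 148
py1_6 = 136
px2_7 = 344
py2_7 = 148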